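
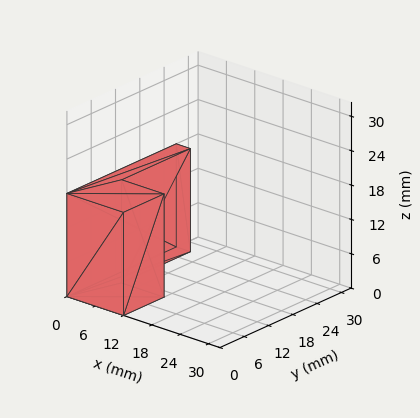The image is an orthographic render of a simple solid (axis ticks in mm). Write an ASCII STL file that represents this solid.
Reading the render: the shape is an L-shaped prism: outer 12 × 27 mm, arm thicknesses ≈ 10 mm (horizontal) and 3 mm (vertical), extruded 18 mm in z (dimensions read to the nearest mm from the axis ticks). For the STL, each face is triangulated and given an outward normal.

solid part
  facet normal 0.0000 0.0000 -1.0000
    outer loop
      vertex 12.000 10.000 0.000
      vertex 12.000 0.000 0.000
      vertex 0.000 0.000 0.000
    endloop
  endfacet
  facet normal 0.0000 0.0000 -1.0000
    outer loop
      vertex 3.000 10.000 0.000
      vertex 12.000 10.000 0.000
      vertex 0.000 0.000 0.000
    endloop
  endfacet
  facet normal 0.0000 0.0000 -1.0000
    outer loop
      vertex 3.000 27.000 0.000
      vertex 3.000 10.000 0.000
      vertex 0.000 0.000 0.000
    endloop
  endfacet
  facet normal 0.0000 0.0000 -1.0000
    outer loop
      vertex 0.000 27.000 0.000
      vertex 3.000 27.000 0.000
      vertex 0.000 0.000 0.000
    endloop
  endfacet
  facet normal 0.0000 0.0000 1.0000
    outer loop
      vertex 0.000 0.000 18.000
      vertex 12.000 0.000 18.000
      vertex 12.000 10.000 18.000
    endloop
  endfacet
  facet normal 0.0000 0.0000 1.0000
    outer loop
      vertex 0.000 0.000 18.000
      vertex 12.000 10.000 18.000
      vertex 3.000 10.000 18.000
    endloop
  endfacet
  facet normal 0.0000 0.0000 1.0000
    outer loop
      vertex 0.000 0.000 18.000
      vertex 3.000 10.000 18.000
      vertex 3.000 27.000 18.000
    endloop
  endfacet
  facet normal 0.0000 0.0000 1.0000
    outer loop
      vertex 0.000 0.000 18.000
      vertex 3.000 27.000 18.000
      vertex 0.000 27.000 18.000
    endloop
  endfacet
  facet normal 0.0000 -1.0000 0.0000
    outer loop
      vertex 0.000 0.000 0.000
      vertex 12.000 0.000 0.000
      vertex 12.000 0.000 18.000
    endloop
  endfacet
  facet normal 0.0000 -1.0000 0.0000
    outer loop
      vertex 0.000 0.000 0.000
      vertex 12.000 0.000 18.000
      vertex 0.000 0.000 18.000
    endloop
  endfacet
  facet normal 1.0000 0.0000 0.0000
    outer loop
      vertex 12.000 0.000 0.000
      vertex 12.000 10.000 0.000
      vertex 12.000 10.000 18.000
    endloop
  endfacet
  facet normal 1.0000 0.0000 0.0000
    outer loop
      vertex 12.000 0.000 0.000
      vertex 12.000 10.000 18.000
      vertex 12.000 0.000 18.000
    endloop
  endfacet
  facet normal 0.0000 1.0000 0.0000
    outer loop
      vertex 12.000 10.000 0.000
      vertex 3.000 10.000 0.000
      vertex 3.000 10.000 18.000
    endloop
  endfacet
  facet normal 0.0000 1.0000 0.0000
    outer loop
      vertex 12.000 10.000 0.000
      vertex 3.000 10.000 18.000
      vertex 12.000 10.000 18.000
    endloop
  endfacet
  facet normal 1.0000 0.0000 0.0000
    outer loop
      vertex 3.000 10.000 0.000
      vertex 3.000 27.000 0.000
      vertex 3.000 27.000 18.000
    endloop
  endfacet
  facet normal 1.0000 0.0000 0.0000
    outer loop
      vertex 3.000 10.000 0.000
      vertex 3.000 27.000 18.000
      vertex 3.000 10.000 18.000
    endloop
  endfacet
  facet normal 0.0000 1.0000 0.0000
    outer loop
      vertex 3.000 27.000 0.000
      vertex 0.000 27.000 0.000
      vertex 0.000 27.000 18.000
    endloop
  endfacet
  facet normal 0.0000 1.0000 0.0000
    outer loop
      vertex 3.000 27.000 0.000
      vertex 0.000 27.000 18.000
      vertex 3.000 27.000 18.000
    endloop
  endfacet
  facet normal -1.0000 0.0000 0.0000
    outer loop
      vertex 0.000 27.000 0.000
      vertex 0.000 0.000 0.000
      vertex 0.000 0.000 18.000
    endloop
  endfacet
  facet normal -1.0000 0.0000 0.0000
    outer loop
      vertex 0.000 27.000 0.000
      vertex 0.000 0.000 18.000
      vertex 0.000 27.000 18.000
    endloop
  endfacet
endsolid part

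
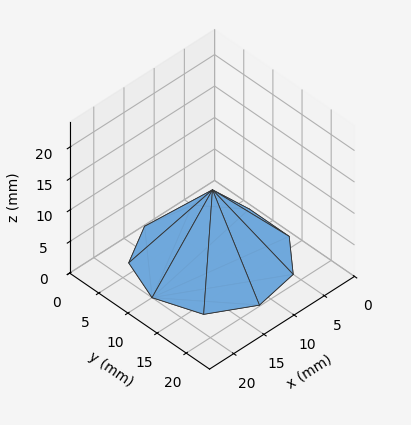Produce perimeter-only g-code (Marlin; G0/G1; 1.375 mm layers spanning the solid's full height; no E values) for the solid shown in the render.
Reading the render: the shape is a regular 9-sided pyramid, base circumscribed radius ≈ 10 mm, apex at z ≈ 11 mm (dimensions read to the nearest mm from the axis ticks). For the g-code, the solid's height is divided into equal slices at the stated Δz and each level perimeter traced with G1 moves after a G0 lift.

; perimeter-only toolpath
G21 ; units = mm
G90 ; absolute positioning
G28 ; home
; layer 1
G0 Z1.375
G0 X18.750 Y10.000
G1 X16.703 Y15.625
G1 X11.519 Y18.617
G1 X5.625 Y17.578
G1 X1.778 Y12.992
G1 X1.778 Y7.008
G1 X5.625 Y2.423
G1 X11.519 Y1.383
G1 X16.703 Y4.376
G1 X18.750 Y10.000
; layer 2
G0 Z2.750
G0 X17.500 Y10.000
G1 X15.745 Y14.821
G1 X11.302 Y17.386
G1 X6.250 Y16.495
G1 X2.952 Y12.565
G1 X2.952 Y7.435
G1 X6.250 Y3.505
G1 X11.302 Y2.614
G1 X15.745 Y5.179
G1 X17.500 Y10.000
; layer 3
G0 Z4.125
G0 X16.250 Y10.000
G1 X14.787 Y14.018
G1 X11.085 Y16.155
G1 X6.875 Y15.412
G1 X4.127 Y12.137
G1 X4.127 Y7.862
G1 X6.875 Y4.588
G1 X11.085 Y3.845
G1 X14.787 Y5.982
G1 X16.250 Y10.000
; layer 4
G0 Z5.500
G0 X15.000 Y10.000
G1 X13.830 Y13.214
G1 X10.868 Y14.924
G1 X7.500 Y14.330
G1 X5.301 Y11.710
G1 X5.301 Y8.290
G1 X7.500 Y5.670
G1 X10.868 Y5.076
G1 X13.830 Y6.786
G1 X15.000 Y10.000
; layer 5
G0 Z6.875
G0 X13.750 Y10.000
G1 X12.873 Y12.411
G1 X10.651 Y13.693
G1 X8.125 Y13.248
G1 X6.476 Y11.282
G1 X6.476 Y8.718
G1 X8.125 Y6.753
G1 X10.651 Y6.307
G1 X12.873 Y7.590
G1 X13.750 Y10.000
; layer 6
G0 Z8.250
G0 X12.500 Y10.000
G1 X11.915 Y11.607
G1 X10.434 Y12.462
G1 X8.750 Y12.165
G1 X7.651 Y10.855
G1 X7.651 Y9.145
G1 X8.750 Y7.835
G1 X10.434 Y7.538
G1 X11.915 Y8.393
G1 X12.500 Y10.000
; layer 7
G0 Z9.625
G0 X11.250 Y10.000
G1 X10.957 Y10.803
G1 X10.217 Y11.231
G1 X9.375 Y11.082
G1 X8.825 Y10.428
G1 X8.825 Y9.572
G1 X9.375 Y8.918
G1 X10.217 Y8.769
G1 X10.957 Y9.197
G1 X11.250 Y10.000
M2 ; end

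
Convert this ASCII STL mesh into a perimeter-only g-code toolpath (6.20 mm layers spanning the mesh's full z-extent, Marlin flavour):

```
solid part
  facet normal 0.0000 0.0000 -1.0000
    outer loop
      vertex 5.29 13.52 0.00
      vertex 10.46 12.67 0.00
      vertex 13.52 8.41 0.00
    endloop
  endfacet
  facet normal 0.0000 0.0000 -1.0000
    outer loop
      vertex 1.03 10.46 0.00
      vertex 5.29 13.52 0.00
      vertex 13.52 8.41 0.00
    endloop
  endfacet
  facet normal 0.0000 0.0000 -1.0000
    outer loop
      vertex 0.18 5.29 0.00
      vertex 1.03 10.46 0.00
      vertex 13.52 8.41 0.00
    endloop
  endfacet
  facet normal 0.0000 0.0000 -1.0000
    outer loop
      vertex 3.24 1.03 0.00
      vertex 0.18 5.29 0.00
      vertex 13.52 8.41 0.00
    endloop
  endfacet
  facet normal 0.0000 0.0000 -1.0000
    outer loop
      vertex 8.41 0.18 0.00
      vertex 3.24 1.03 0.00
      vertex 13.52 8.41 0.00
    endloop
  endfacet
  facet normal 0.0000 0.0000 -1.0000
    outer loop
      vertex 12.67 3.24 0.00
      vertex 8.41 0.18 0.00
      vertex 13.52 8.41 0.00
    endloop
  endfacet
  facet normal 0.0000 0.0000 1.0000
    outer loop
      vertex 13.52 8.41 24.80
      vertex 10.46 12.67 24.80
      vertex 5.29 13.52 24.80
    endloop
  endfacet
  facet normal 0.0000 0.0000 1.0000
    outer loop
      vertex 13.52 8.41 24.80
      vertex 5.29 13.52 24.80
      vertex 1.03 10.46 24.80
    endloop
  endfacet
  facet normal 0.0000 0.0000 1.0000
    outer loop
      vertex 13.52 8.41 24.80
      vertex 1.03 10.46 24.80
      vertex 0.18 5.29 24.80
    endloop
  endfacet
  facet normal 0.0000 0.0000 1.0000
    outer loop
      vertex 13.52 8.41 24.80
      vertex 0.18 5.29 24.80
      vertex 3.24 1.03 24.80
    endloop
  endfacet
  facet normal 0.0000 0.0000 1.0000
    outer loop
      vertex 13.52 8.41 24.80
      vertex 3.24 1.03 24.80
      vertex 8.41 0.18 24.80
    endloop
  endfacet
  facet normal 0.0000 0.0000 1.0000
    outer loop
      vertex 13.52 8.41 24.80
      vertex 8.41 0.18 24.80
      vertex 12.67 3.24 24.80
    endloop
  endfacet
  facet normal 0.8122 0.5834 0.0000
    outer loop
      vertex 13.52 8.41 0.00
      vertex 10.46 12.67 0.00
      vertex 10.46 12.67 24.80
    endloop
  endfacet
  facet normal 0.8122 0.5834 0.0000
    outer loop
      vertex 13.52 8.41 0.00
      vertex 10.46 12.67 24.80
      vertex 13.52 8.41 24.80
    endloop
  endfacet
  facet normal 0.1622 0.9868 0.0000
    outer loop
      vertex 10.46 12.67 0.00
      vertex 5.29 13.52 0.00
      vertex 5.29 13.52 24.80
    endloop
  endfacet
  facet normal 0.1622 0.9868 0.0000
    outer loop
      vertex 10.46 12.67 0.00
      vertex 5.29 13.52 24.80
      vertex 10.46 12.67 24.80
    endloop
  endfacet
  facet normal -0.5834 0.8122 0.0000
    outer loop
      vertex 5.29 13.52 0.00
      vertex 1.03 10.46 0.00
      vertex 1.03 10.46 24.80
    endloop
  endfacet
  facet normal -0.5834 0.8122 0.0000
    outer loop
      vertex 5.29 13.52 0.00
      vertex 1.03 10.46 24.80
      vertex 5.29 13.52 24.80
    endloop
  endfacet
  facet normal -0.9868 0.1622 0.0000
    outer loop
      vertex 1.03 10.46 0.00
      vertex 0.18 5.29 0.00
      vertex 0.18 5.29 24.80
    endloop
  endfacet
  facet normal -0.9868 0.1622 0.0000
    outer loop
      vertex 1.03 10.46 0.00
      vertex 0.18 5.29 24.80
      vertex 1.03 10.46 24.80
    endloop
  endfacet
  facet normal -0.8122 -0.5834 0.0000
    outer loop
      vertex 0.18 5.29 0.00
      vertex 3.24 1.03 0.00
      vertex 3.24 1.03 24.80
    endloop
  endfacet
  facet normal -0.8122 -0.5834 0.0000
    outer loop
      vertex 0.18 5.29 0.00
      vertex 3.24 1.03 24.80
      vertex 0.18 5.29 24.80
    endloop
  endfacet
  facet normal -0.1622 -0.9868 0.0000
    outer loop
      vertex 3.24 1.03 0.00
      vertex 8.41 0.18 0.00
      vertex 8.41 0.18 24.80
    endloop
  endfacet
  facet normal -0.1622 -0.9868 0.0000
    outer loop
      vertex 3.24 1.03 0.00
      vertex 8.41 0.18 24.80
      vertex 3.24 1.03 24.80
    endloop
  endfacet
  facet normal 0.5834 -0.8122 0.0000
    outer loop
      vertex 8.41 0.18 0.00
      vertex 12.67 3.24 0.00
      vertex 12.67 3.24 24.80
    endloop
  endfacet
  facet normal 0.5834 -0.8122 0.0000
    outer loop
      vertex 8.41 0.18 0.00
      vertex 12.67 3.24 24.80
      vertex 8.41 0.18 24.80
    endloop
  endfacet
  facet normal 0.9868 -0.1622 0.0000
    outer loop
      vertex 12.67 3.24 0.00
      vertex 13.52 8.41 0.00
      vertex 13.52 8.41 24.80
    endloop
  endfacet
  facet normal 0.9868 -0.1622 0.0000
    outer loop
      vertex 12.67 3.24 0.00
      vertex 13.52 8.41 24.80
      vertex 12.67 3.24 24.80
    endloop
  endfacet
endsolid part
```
; perimeter-only toolpath
G21 ; units = mm
G90 ; absolute positioning
G28 ; home
; layer 1
G0 Z6.20
G0 X13.52 Y8.41
G1 X10.46 Y12.67
G1 X5.29 Y13.52
G1 X1.03 Y10.46
G1 X0.18 Y5.29
G1 X3.24 Y1.03
G1 X8.41 Y0.18
G1 X12.67 Y3.24
G1 X13.52 Y8.41
; layer 2
G0 Z12.40
G0 X13.52 Y8.41
G1 X10.46 Y12.67
G1 X5.29 Y13.52
G1 X1.03 Y10.46
G1 X0.18 Y5.29
G1 X3.24 Y1.03
G1 X8.41 Y0.18
G1 X12.67 Y3.24
G1 X13.52 Y8.41
; layer 3
G0 Z18.60
G0 X13.52 Y8.41
G1 X10.46 Y12.67
G1 X5.29 Y13.52
G1 X1.03 Y10.46
G1 X0.18 Y5.29
G1 X3.24 Y1.03
G1 X8.41 Y0.18
G1 X12.67 Y3.24
G1 X13.52 Y8.41
; layer 4
G0 Z24.80
G0 X13.52 Y8.41
G1 X10.46 Y12.67
G1 X5.29 Y13.52
G1 X1.03 Y10.46
G1 X0.18 Y5.29
G1 X3.24 Y1.03
G1 X8.41 Y0.18
G1 X12.67 Y3.24
G1 X13.52 Y8.41
M2 ; end

The solid is a regular 8-sided prism (a cylinder approximated with 8 flat sides), circumscribed radius ≈ 6.85 mm, height ≈ 24.8 mm. Slicing at Δz = 6.20 mm — 4 equal slices spanning the solid's height, so layer i sits at z = i·h/4 — gives 4 non-empty perimeters. Each is a 8-segment closed polygon; G0 lifts to the layer z and rapids to the start vertex, then G1 traces the edges.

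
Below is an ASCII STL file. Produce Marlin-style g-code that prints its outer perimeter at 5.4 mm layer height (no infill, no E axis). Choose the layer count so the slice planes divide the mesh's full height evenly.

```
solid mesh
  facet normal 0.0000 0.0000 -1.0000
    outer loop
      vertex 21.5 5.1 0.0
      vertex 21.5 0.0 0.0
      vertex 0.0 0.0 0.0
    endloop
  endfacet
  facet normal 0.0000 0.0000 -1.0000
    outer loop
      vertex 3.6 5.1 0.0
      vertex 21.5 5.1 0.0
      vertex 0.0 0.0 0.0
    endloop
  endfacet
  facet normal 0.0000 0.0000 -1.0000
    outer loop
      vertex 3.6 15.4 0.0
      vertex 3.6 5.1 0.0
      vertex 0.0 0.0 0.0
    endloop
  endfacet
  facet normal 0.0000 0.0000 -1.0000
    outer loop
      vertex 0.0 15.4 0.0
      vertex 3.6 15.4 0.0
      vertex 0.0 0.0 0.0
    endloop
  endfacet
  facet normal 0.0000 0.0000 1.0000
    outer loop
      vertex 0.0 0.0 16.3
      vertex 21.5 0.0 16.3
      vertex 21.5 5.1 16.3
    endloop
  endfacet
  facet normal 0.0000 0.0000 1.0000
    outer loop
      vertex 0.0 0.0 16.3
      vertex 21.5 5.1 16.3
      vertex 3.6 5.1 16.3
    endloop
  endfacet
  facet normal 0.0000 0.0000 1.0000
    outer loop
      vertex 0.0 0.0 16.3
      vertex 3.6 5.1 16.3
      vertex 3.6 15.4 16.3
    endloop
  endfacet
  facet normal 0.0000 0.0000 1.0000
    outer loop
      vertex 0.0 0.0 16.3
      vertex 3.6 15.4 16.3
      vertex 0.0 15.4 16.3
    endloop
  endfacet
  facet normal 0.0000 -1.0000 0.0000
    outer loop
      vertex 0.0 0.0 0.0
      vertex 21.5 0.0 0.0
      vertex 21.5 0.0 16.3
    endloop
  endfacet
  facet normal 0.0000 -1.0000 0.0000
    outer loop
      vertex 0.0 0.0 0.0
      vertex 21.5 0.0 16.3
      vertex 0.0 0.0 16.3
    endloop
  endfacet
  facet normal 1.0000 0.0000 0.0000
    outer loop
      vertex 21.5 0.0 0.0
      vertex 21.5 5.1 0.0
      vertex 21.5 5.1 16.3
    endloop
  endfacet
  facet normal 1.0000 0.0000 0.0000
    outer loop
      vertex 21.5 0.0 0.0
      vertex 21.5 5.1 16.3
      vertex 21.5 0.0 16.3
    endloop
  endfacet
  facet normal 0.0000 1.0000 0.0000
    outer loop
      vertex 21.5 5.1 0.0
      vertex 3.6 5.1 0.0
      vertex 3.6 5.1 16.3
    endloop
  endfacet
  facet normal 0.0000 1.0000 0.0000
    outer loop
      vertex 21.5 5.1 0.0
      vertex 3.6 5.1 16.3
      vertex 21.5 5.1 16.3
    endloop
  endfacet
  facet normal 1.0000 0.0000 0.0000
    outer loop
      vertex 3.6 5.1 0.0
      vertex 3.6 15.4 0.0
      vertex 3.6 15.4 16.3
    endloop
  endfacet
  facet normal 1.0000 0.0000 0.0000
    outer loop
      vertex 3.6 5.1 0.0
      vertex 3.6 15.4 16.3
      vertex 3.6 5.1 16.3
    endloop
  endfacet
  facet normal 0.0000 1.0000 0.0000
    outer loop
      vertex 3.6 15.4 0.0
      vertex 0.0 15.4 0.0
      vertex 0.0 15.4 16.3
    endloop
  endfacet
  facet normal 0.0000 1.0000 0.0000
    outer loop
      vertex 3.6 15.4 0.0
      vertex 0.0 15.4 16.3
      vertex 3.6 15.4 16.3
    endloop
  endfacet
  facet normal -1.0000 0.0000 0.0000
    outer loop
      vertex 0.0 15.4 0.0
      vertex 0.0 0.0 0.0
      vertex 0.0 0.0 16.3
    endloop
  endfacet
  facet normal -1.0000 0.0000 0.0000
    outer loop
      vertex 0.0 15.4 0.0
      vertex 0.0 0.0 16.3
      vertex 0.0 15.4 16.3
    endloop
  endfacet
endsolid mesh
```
; perimeter-only toolpath
G21 ; units = mm
G90 ; absolute positioning
G28 ; home
; layer 1
G0 Z5.4
G0 X0.0 Y0.0
G1 X21.5 Y0.0
G1 X21.5 Y5.1
G1 X3.6 Y5.1
G1 X3.6 Y15.4
G1 X0.0 Y15.4
G1 X0.0 Y0.0
; layer 2
G0 Z10.9
G0 X0.0 Y0.0
G1 X21.5 Y0.0
G1 X21.5 Y5.1
G1 X3.6 Y5.1
G1 X3.6 Y15.4
G1 X0.0 Y15.4
G1 X0.0 Y0.0
; layer 3
G0 Z16.3
G0 X0.0 Y0.0
G1 X21.5 Y0.0
G1 X21.5 Y5.1
G1 X3.6 Y5.1
G1 X3.6 Y15.4
G1 X0.0 Y15.4
G1 X0.0 Y0.0
M2 ; end

The solid is an L-shaped prism: outer 21.5 × 15.4 mm, arm thicknesses ≈ 5.1 mm (horizontal) and 3.6 mm (vertical), extruded 16.3 mm in z. Slicing at Δz = 5.4 mm — 3 equal slices spanning the solid's height, so layer i sits at z = i·h/3 — gives 3 non-empty perimeters. Each is a 6-segment closed polygon; G0 lifts to the layer z and rapids to the start vertex, then G1 traces the edges.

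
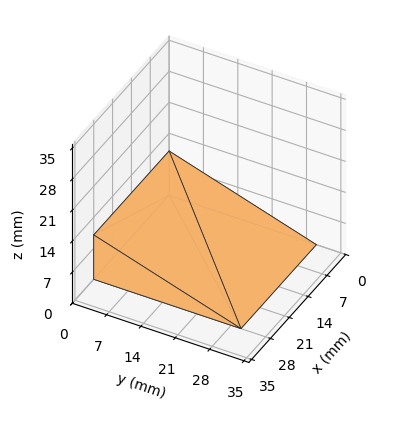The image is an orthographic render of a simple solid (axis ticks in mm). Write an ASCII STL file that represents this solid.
Reading the render: the shape is a wedge (ramp): 28 × 30 mm base, rising to 10 mm along the y=0 edge and sloping linearly to z=0 at y=30 (dimensions read to the nearest mm from the axis ticks). For the STL, each face is triangulated and given an outward normal.

solid part
  facet normal 0.0000 0.0000 -1.0000
    outer loop
      vertex 28.000 30.000 0.000
      vertex 28.000 0.000 0.000
      vertex 0.000 0.000 0.000
    endloop
  endfacet
  facet normal 0.0000 0.0000 -1.0000
    outer loop
      vertex 0.000 30.000 0.000
      vertex 28.000 30.000 0.000
      vertex 0.000 0.000 0.000
    endloop
  endfacet
  facet normal 0.0000 -1.0000 0.0000
    outer loop
      vertex 0.000 0.000 0.000
      vertex 28.000 0.000 0.000
      vertex 28.000 0.000 10.000
    endloop
  endfacet
  facet normal 0.0000 -1.0000 0.0000
    outer loop
      vertex 0.000 0.000 0.000
      vertex 28.000 0.000 10.000
      vertex 0.000 0.000 10.000
    endloop
  endfacet
  facet normal 0.0000 0.3162 0.9487
    outer loop
      vertex 0.000 0.000 10.000
      vertex 28.000 0.000 10.000
      vertex 28.000 30.000 0.000
    endloop
  endfacet
  facet normal 0.0000 0.3162 0.9487
    outer loop
      vertex 0.000 0.000 10.000
      vertex 28.000 30.000 0.000
      vertex 0.000 30.000 0.000
    endloop
  endfacet
  facet normal -1.0000 0.0000 0.0000
    outer loop
      vertex 0.000 0.000 10.000
      vertex 0.000 30.000 0.000
      vertex 0.000 0.000 0.000
    endloop
  endfacet
  facet normal 1.0000 0.0000 0.0000
    outer loop
      vertex 28.000 0.000 0.000
      vertex 28.000 30.000 0.000
      vertex 28.000 0.000 10.000
    endloop
  endfacet
endsolid part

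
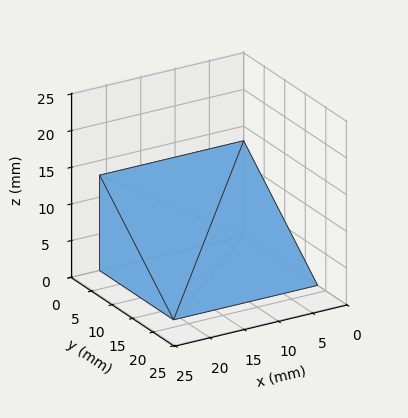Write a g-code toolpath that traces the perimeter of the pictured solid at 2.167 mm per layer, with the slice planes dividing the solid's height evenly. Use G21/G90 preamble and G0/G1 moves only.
Reading the render: the shape is a wedge (ramp): 21 × 18 mm base, rising to 13 mm along the y=0 edge and sloping linearly to z=0 at y=18 (dimensions read to the nearest mm from the axis ticks). For the g-code, the solid's height is divided into equal slices at the stated Δz and each level perimeter traced with G1 moves after a G0 lift.

; perimeter-only toolpath
G21 ; units = mm
G90 ; absolute positioning
G28 ; home
; layer 1
G0 Z2.167
G0 X0.000 Y0.000
G1 X21.000 Y0.000
G1 X21.000 Y15.000
G1 X0.000 Y15.000
G1 X0.000 Y0.000
; layer 2
G0 Z4.333
G0 X0.000 Y0.000
G1 X21.000 Y0.000
G1 X21.000 Y12.000
G1 X0.000 Y12.000
G1 X0.000 Y0.000
; layer 3
G0 Z6.500
G0 X0.000 Y0.000
G1 X21.000 Y0.000
G1 X21.000 Y9.000
G1 X0.000 Y9.000
G1 X0.000 Y0.000
; layer 4
G0 Z8.667
G0 X0.000 Y0.000
G1 X21.000 Y0.000
G1 X21.000 Y6.000
G1 X0.000 Y6.000
G1 X0.000 Y0.000
; layer 5
G0 Z10.833
G0 X0.000 Y0.000
G1 X21.000 Y0.000
G1 X21.000 Y3.000
G1 X0.000 Y3.000
G1 X0.000 Y0.000
M2 ; end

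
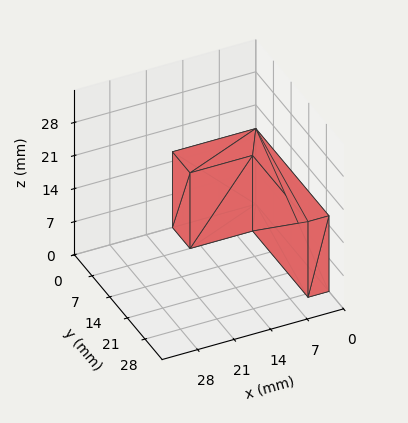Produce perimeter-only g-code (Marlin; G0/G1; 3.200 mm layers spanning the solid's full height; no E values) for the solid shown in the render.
Reading the render: the shape is an L-shaped prism: outer 16 × 29 mm, arm thicknesses ≈ 7 mm (horizontal) and 4 mm (vertical), extruded 16 mm in z (dimensions read to the nearest mm from the axis ticks). For the g-code, the solid's height is divided into equal slices at the stated Δz and each level perimeter traced with G1 moves after a G0 lift.

; perimeter-only toolpath
G21 ; units = mm
G90 ; absolute positioning
G28 ; home
; layer 1
G0 Z3.200
G0 X0.000 Y0.000
G1 X16.000 Y0.000
G1 X16.000 Y7.000
G1 X4.000 Y7.000
G1 X4.000 Y29.000
G1 X0.000 Y29.000
G1 X0.000 Y0.000
; layer 2
G0 Z6.400
G0 X0.000 Y0.000
G1 X16.000 Y0.000
G1 X16.000 Y7.000
G1 X4.000 Y7.000
G1 X4.000 Y29.000
G1 X0.000 Y29.000
G1 X0.000 Y0.000
; layer 3
G0 Z9.600
G0 X0.000 Y0.000
G1 X16.000 Y0.000
G1 X16.000 Y7.000
G1 X4.000 Y7.000
G1 X4.000 Y29.000
G1 X0.000 Y29.000
G1 X0.000 Y0.000
; layer 4
G0 Z12.800
G0 X0.000 Y0.000
G1 X16.000 Y0.000
G1 X16.000 Y7.000
G1 X4.000 Y7.000
G1 X4.000 Y29.000
G1 X0.000 Y29.000
G1 X0.000 Y0.000
; layer 5
G0 Z16.000
G0 X0.000 Y0.000
G1 X16.000 Y0.000
G1 X16.000 Y7.000
G1 X4.000 Y7.000
G1 X4.000 Y29.000
G1 X0.000 Y29.000
G1 X0.000 Y0.000
M2 ; end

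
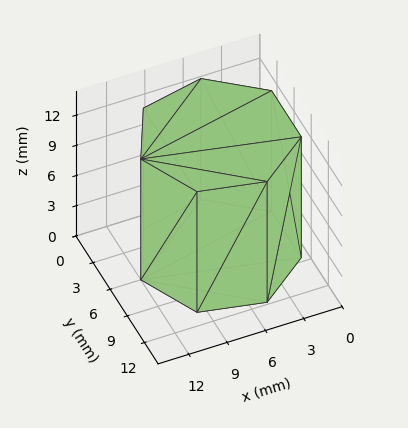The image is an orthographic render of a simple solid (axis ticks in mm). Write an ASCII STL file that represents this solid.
Reading the render: the shape is a regular 7-sided prism (a cylinder approximated with 7 flat sides), circumscribed radius ≈ 6 mm, height ≈ 12 mm (dimensions read to the nearest mm from the axis ticks). For the STL, each face is triangulated and given an outward normal.

solid part
  facet normal 0.0000 0.0000 -1.0000
    outer loop
      vertex 4.7 11.8 0.0
      vertex 9.7 10.7 0.0
      vertex 12.0 6.0 0.0
    endloop
  endfacet
  facet normal 0.0000 0.0000 -1.0000
    outer loop
      vertex 0.6 8.6 0.0
      vertex 4.7 11.8 0.0
      vertex 12.0 6.0 0.0
    endloop
  endfacet
  facet normal 0.0000 0.0000 -1.0000
    outer loop
      vertex 0.6 3.4 0.0
      vertex 0.6 8.6 0.0
      vertex 12.0 6.0 0.0
    endloop
  endfacet
  facet normal 0.0000 0.0000 -1.0000
    outer loop
      vertex 4.7 0.2 0.0
      vertex 0.6 3.4 0.0
      vertex 12.0 6.0 0.0
    endloop
  endfacet
  facet normal 0.0000 0.0000 -1.0000
    outer loop
      vertex 9.7 1.3 0.0
      vertex 4.7 0.2 0.0
      vertex 12.0 6.0 0.0
    endloop
  endfacet
  facet normal 0.0000 0.0000 1.0000
    outer loop
      vertex 12.0 6.0 12.0
      vertex 9.7 10.7 12.0
      vertex 4.7 11.8 12.0
    endloop
  endfacet
  facet normal 0.0000 0.0000 1.0000
    outer loop
      vertex 12.0 6.0 12.0
      vertex 4.7 11.8 12.0
      vertex 0.6 8.6 12.0
    endloop
  endfacet
  facet normal 0.0000 0.0000 1.0000
    outer loop
      vertex 12.0 6.0 12.0
      vertex 0.6 8.6 12.0
      vertex 0.6 3.4 12.0
    endloop
  endfacet
  facet normal 0.0000 0.0000 1.0000
    outer loop
      vertex 12.0 6.0 12.0
      vertex 0.6 3.4 12.0
      vertex 4.7 0.2 12.0
    endloop
  endfacet
  facet normal 0.0000 0.0000 1.0000
    outer loop
      vertex 12.0 6.0 12.0
      vertex 4.7 0.2 12.0
      vertex 9.7 1.3 12.0
    endloop
  endfacet
  facet normal 0.8982 0.4396 0.0000
    outer loop
      vertex 12.0 6.0 0.0
      vertex 9.7 10.7 0.0
      vertex 9.7 10.7 12.0
    endloop
  endfacet
  facet normal 0.8982 0.4396 0.0000
    outer loop
      vertex 12.0 6.0 0.0
      vertex 9.7 10.7 12.0
      vertex 12.0 6.0 12.0
    endloop
  endfacet
  facet normal 0.2149 0.9766 0.0000
    outer loop
      vertex 9.7 10.7 0.0
      vertex 4.7 11.8 0.0
      vertex 4.7 11.8 12.0
    endloop
  endfacet
  facet normal 0.2149 0.9766 0.0000
    outer loop
      vertex 9.7 10.7 0.0
      vertex 4.7 11.8 12.0
      vertex 9.7 10.7 12.0
    endloop
  endfacet
  facet normal -0.6153 0.7883 0.0000
    outer loop
      vertex 4.7 11.8 0.0
      vertex 0.6 8.6 0.0
      vertex 0.6 8.6 12.0
    endloop
  endfacet
  facet normal -0.6153 0.7883 0.0000
    outer loop
      vertex 4.7 11.8 0.0
      vertex 0.6 8.6 12.0
      vertex 4.7 11.8 12.0
    endloop
  endfacet
  facet normal -1.0000 0.0000 0.0000
    outer loop
      vertex 0.6 8.6 0.0
      vertex 0.6 3.4 0.0
      vertex 0.6 3.4 12.0
    endloop
  endfacet
  facet normal -1.0000 0.0000 0.0000
    outer loop
      vertex 0.6 8.6 0.0
      vertex 0.6 3.4 12.0
      vertex 0.6 8.6 12.0
    endloop
  endfacet
  facet normal -0.6153 -0.7883 0.0000
    outer loop
      vertex 0.6 3.4 0.0
      vertex 4.7 0.2 0.0
      vertex 4.7 0.2 12.0
    endloop
  endfacet
  facet normal -0.6153 -0.7883 0.0000
    outer loop
      vertex 0.6 3.4 0.0
      vertex 4.7 0.2 12.0
      vertex 0.6 3.4 12.0
    endloop
  endfacet
  facet normal 0.2149 -0.9766 0.0000
    outer loop
      vertex 4.7 0.2 0.0
      vertex 9.7 1.3 0.0
      vertex 9.7 1.3 12.0
    endloop
  endfacet
  facet normal 0.2149 -0.9766 0.0000
    outer loop
      vertex 4.7 0.2 0.0
      vertex 9.7 1.3 12.0
      vertex 4.7 0.2 12.0
    endloop
  endfacet
  facet normal 0.8982 -0.4396 0.0000
    outer loop
      vertex 9.7 1.3 0.0
      vertex 12.0 6.0 0.0
      vertex 12.0 6.0 12.0
    endloop
  endfacet
  facet normal 0.8982 -0.4396 0.0000
    outer loop
      vertex 9.7 1.3 0.0
      vertex 12.0 6.0 12.0
      vertex 9.7 1.3 12.0
    endloop
  endfacet
endsolid part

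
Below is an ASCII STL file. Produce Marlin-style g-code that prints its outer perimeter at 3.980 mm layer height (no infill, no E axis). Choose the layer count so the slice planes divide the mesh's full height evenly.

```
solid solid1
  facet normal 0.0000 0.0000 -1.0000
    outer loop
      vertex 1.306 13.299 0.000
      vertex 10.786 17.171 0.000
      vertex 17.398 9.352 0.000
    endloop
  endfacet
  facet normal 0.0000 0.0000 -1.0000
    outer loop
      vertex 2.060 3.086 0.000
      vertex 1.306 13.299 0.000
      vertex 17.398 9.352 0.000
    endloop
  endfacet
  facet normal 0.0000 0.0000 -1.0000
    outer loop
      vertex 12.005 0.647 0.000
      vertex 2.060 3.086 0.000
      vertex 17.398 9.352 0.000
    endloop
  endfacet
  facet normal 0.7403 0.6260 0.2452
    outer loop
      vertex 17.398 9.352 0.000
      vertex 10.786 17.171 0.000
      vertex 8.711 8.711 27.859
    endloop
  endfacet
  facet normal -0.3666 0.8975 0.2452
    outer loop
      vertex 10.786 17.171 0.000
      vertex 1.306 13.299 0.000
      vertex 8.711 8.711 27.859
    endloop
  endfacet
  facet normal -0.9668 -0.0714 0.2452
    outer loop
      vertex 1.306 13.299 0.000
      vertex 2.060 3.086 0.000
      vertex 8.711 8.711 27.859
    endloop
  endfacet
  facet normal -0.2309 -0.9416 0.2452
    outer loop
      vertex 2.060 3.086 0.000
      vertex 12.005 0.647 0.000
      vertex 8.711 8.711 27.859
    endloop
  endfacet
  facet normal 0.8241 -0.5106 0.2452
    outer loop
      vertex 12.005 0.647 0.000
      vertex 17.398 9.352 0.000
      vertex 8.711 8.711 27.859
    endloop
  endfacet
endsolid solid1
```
; perimeter-only toolpath
G21 ; units = mm
G90 ; absolute positioning
G28 ; home
; layer 1
G0 Z3.980
G0 X16.157 Y9.260
G1 X10.490 Y15.962
G1 X2.364 Y12.644
G1 X3.010 Y3.890
G1 X11.534 Y1.799
G1 X16.157 Y9.260
; layer 2
G0 Z7.960
G0 X14.916 Y9.169
G1 X10.193 Y14.754
G1 X3.422 Y11.988
G1 X3.960 Y4.693
G1 X11.064 Y2.951
G1 X14.916 Y9.169
; layer 3
G0 Z11.940
G0 X13.675 Y9.077
G1 X9.897 Y13.545
G1 X4.480 Y11.333
G1 X4.910 Y5.497
G1 X10.593 Y4.103
G1 X13.675 Y9.077
; layer 4
G0 Z15.919
G0 X12.434 Y8.986
G1 X9.600 Y12.337
G1 X5.537 Y10.677
G1 X5.861 Y6.300
G1 X10.123 Y5.255
G1 X12.434 Y8.986
; layer 5
G0 Z19.899
G0 X11.193 Y8.894
G1 X9.304 Y11.128
G1 X6.595 Y10.022
G1 X6.811 Y7.104
G1 X9.652 Y6.407
G1 X11.193 Y8.894
; layer 6
G0 Z23.879
G0 X9.952 Y8.803
G1 X9.007 Y9.920
G1 X7.653 Y9.366
G1 X7.761 Y7.907
G1 X9.182 Y7.559
G1 X9.952 Y8.803
M2 ; end

The solid is a regular 5-sided pyramid, base circumscribed radius ≈ 8.71 mm, apex at z ≈ 27.9 mm. Slicing at Δz = 3.980 mm — 7 equal slices spanning the solid's height, so layer i sits at z = i·h/7 — gives 6 non-empty perimeters. Each is a 5-segment closed polygon; G0 lifts to the layer z and rapids to the start vertex, then G1 traces the edges. The cross-section shrinks linearly with z (the slice at the apex is degenerate and omitted).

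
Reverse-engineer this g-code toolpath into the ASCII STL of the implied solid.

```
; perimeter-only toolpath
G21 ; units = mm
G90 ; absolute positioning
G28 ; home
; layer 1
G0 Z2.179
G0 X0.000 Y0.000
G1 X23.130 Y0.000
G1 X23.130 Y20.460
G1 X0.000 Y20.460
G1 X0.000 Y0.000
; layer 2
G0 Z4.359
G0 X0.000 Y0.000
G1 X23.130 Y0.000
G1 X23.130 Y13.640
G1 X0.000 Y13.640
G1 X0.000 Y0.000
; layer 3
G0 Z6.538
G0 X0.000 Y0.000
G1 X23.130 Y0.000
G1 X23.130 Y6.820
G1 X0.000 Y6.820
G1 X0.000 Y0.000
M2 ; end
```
solid part
  facet normal 0.0000 0.0000 -1.0000
    outer loop
      vertex 23.130 27.280 0.000
      vertex 23.130 0.000 0.000
      vertex 0.000 0.000 0.000
    endloop
  endfacet
  facet normal 0.0000 0.0000 -1.0000
    outer loop
      vertex 0.000 27.280 0.000
      vertex 23.130 27.280 0.000
      vertex 0.000 0.000 0.000
    endloop
  endfacet
  facet normal 0.0000 -1.0000 0.0000
    outer loop
      vertex 0.000 0.000 0.000
      vertex 23.130 0.000 0.000
      vertex 23.130 0.000 8.718
    endloop
  endfacet
  facet normal 0.0000 -1.0000 0.0000
    outer loop
      vertex 0.000 0.000 0.000
      vertex 23.130 0.000 8.718
      vertex 0.000 0.000 8.718
    endloop
  endfacet
  facet normal 0.0000 0.3044 0.9525
    outer loop
      vertex 0.000 0.000 8.718
      vertex 23.130 0.000 8.718
      vertex 23.130 27.280 0.000
    endloop
  endfacet
  facet normal 0.0000 0.3044 0.9525
    outer loop
      vertex 0.000 0.000 8.718
      vertex 23.130 27.280 0.000
      vertex 0.000 27.280 0.000
    endloop
  endfacet
  facet normal -1.0000 0.0000 0.0000
    outer loop
      vertex 0.000 0.000 8.718
      vertex 0.000 27.280 0.000
      vertex 0.000 0.000 0.000
    endloop
  endfacet
  facet normal 1.0000 0.0000 0.0000
    outer loop
      vertex 23.130 0.000 0.000
      vertex 23.130 27.280 0.000
      vertex 23.130 0.000 8.718
    endloop
  endfacet
endsolid part

The G0 Z moves step by Δz≈2.179 mm. The G1 loops shrink linearly with z, so the solid tapers from its base footprint up to z≈8.72. Closing with a flat bottom cap and the tapered top and triangulating gives 8 facets — a wedge (ramp): 23.1 × 27.3 mm base, rising to 8.72 mm along the y=0 edge and sloping linearly to z=0 at y=27.3.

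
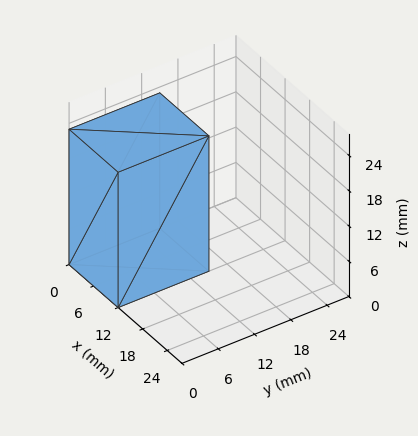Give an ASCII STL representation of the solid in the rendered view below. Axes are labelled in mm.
Reading the render: the shape is a rectangular box, roughly 12 × 15 mm footprint and 23 mm tall (dimensions read to the nearest mm from the axis ticks). For the STL, each face is triangulated and given an outward normal.

solid part
  facet normal 0.0000 0.0000 -1.0000
    outer loop
      vertex 12.000 15.000 0.000
      vertex 12.000 0.000 0.000
      vertex 0.000 0.000 0.000
    endloop
  endfacet
  facet normal 0.0000 0.0000 -1.0000
    outer loop
      vertex 0.000 15.000 0.000
      vertex 12.000 15.000 0.000
      vertex 0.000 0.000 0.000
    endloop
  endfacet
  facet normal 0.0000 0.0000 1.0000
    outer loop
      vertex 0.000 0.000 23.000
      vertex 12.000 0.000 23.000
      vertex 12.000 15.000 23.000
    endloop
  endfacet
  facet normal 0.0000 0.0000 1.0000
    outer loop
      vertex 0.000 0.000 23.000
      vertex 12.000 15.000 23.000
      vertex 0.000 15.000 23.000
    endloop
  endfacet
  facet normal 0.0000 -1.0000 0.0000
    outer loop
      vertex 0.000 0.000 0.000
      vertex 12.000 0.000 0.000
      vertex 12.000 0.000 23.000
    endloop
  endfacet
  facet normal 0.0000 -1.0000 0.0000
    outer loop
      vertex 0.000 0.000 0.000
      vertex 12.000 0.000 23.000
      vertex 0.000 0.000 23.000
    endloop
  endfacet
  facet normal 0.0000 1.0000 0.0000
    outer loop
      vertex 12.000 15.000 23.000
      vertex 12.000 15.000 0.000
      vertex 0.000 15.000 0.000
    endloop
  endfacet
  facet normal 0.0000 1.0000 0.0000
    outer loop
      vertex 0.000 15.000 23.000
      vertex 12.000 15.000 23.000
      vertex 0.000 15.000 0.000
    endloop
  endfacet
  facet normal -1.0000 0.0000 0.0000
    outer loop
      vertex 0.000 15.000 23.000
      vertex 0.000 15.000 0.000
      vertex 0.000 0.000 0.000
    endloop
  endfacet
  facet normal -1.0000 0.0000 0.0000
    outer loop
      vertex 0.000 0.000 23.000
      vertex 0.000 15.000 23.000
      vertex 0.000 0.000 0.000
    endloop
  endfacet
  facet normal 1.0000 0.0000 0.0000
    outer loop
      vertex 12.000 0.000 0.000
      vertex 12.000 15.000 0.000
      vertex 12.000 15.000 23.000
    endloop
  endfacet
  facet normal 1.0000 0.0000 0.0000
    outer loop
      vertex 12.000 0.000 0.000
      vertex 12.000 15.000 23.000
      vertex 12.000 0.000 23.000
    endloop
  endfacet
endsolid part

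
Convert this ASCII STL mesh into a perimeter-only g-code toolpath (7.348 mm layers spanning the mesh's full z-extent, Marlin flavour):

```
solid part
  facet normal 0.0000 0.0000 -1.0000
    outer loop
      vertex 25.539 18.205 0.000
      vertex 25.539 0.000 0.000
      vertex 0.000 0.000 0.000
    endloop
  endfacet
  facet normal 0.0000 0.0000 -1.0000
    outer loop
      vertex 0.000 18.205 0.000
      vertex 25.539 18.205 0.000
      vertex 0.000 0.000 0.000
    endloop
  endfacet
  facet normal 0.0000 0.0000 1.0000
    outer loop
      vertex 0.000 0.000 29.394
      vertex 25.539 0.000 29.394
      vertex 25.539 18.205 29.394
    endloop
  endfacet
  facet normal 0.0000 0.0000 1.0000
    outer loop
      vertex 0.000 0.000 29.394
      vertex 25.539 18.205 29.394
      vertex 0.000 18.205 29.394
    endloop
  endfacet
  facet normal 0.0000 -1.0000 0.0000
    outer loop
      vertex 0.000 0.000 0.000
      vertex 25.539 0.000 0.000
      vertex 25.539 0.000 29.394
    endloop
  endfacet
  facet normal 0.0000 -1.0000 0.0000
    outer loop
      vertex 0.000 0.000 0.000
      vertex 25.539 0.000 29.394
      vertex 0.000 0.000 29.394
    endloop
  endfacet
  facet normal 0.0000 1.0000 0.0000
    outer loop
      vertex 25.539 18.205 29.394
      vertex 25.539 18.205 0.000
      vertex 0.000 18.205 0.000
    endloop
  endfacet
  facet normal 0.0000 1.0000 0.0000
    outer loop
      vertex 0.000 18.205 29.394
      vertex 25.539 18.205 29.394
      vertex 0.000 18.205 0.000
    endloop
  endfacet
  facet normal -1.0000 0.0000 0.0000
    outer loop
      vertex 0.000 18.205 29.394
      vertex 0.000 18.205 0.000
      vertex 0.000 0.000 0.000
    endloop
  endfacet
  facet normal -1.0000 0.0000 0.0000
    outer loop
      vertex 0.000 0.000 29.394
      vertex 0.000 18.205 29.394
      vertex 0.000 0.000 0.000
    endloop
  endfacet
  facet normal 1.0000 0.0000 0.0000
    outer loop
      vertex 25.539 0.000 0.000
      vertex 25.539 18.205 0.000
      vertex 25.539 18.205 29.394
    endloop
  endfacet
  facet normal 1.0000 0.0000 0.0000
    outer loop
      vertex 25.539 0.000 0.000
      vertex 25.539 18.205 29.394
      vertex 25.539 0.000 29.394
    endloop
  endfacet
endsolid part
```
; perimeter-only toolpath
G21 ; units = mm
G90 ; absolute positioning
G28 ; home
; layer 1
G0 Z7.348
G0 X0.000 Y0.000
G1 X25.539 Y0.000
G1 X25.539 Y18.205
G1 X0.000 Y18.205
G1 X0.000 Y0.000
; layer 2
G0 Z14.697
G0 X0.000 Y0.000
G1 X25.539 Y0.000
G1 X25.539 Y18.205
G1 X0.000 Y18.205
G1 X0.000 Y0.000
; layer 3
G0 Z22.045
G0 X0.000 Y0.000
G1 X25.539 Y0.000
G1 X25.539 Y18.205
G1 X0.000 Y18.205
G1 X0.000 Y0.000
; layer 4
G0 Z29.394
G0 X0.000 Y0.000
G1 X25.539 Y0.000
G1 X25.539 Y18.205
G1 X0.000 Y18.205
G1 X0.000 Y0.000
M2 ; end

The solid is a rectangular box, roughly 25.5 × 18.2 mm footprint and 29.4 mm tall. Slicing at Δz = 7.348 mm — 4 equal slices spanning the solid's height, so layer i sits at z = i·h/4 — gives 4 non-empty perimeters. Each is a 4-segment closed polygon; G0 lifts to the layer z and rapids to the start vertex, then G1 traces the edges.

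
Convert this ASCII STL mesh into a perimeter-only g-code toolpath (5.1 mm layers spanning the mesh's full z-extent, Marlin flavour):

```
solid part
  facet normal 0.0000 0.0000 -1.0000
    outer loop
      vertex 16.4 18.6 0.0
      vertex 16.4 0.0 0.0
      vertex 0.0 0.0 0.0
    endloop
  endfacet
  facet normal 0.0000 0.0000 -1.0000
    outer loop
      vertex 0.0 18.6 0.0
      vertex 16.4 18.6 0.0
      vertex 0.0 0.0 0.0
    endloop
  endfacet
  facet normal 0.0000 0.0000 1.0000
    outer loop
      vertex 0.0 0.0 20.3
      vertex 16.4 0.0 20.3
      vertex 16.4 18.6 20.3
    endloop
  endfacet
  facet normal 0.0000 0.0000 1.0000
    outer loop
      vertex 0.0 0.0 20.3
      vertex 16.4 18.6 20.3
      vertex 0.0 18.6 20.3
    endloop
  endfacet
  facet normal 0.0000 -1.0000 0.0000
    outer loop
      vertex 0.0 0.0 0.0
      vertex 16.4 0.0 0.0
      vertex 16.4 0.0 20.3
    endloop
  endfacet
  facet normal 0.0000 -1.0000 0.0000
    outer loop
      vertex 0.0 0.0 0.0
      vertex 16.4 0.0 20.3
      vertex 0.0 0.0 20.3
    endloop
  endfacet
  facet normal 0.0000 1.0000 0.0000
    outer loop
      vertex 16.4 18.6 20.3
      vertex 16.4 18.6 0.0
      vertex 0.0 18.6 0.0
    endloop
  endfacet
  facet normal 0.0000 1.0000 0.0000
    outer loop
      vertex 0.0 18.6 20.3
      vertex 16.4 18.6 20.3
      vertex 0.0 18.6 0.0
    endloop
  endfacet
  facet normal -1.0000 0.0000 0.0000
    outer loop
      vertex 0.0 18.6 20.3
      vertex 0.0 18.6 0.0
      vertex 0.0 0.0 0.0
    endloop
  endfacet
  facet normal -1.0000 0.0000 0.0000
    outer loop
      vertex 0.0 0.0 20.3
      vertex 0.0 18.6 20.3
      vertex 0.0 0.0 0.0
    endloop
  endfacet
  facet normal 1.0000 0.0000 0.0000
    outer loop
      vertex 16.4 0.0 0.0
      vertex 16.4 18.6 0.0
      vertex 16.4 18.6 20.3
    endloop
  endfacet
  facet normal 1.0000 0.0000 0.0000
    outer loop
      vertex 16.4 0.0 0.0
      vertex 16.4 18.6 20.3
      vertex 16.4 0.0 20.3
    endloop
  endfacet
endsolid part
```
; perimeter-only toolpath
G21 ; units = mm
G90 ; absolute positioning
G28 ; home
; layer 1
G0 Z5.1
G0 X0.0 Y0.0
G1 X16.4 Y0.0
G1 X16.4 Y18.6
G1 X0.0 Y18.6
G1 X0.0 Y0.0
; layer 2
G0 Z10.2
G0 X0.0 Y0.0
G1 X16.4 Y0.0
G1 X16.4 Y18.6
G1 X0.0 Y18.6
G1 X0.0 Y0.0
; layer 3
G0 Z15.2
G0 X0.0 Y0.0
G1 X16.4 Y0.0
G1 X16.4 Y18.6
G1 X0.0 Y18.6
G1 X0.0 Y0.0
; layer 4
G0 Z20.3
G0 X0.0 Y0.0
G1 X16.4 Y0.0
G1 X16.4 Y18.6
G1 X0.0 Y18.6
G1 X0.0 Y0.0
M2 ; end

The solid is a rectangular box, roughly 16.4 × 18.6 mm footprint and 20.3 mm tall. Slicing at Δz = 5.1 mm — 4 equal slices spanning the solid's height, so layer i sits at z = i·h/4 — gives 4 non-empty perimeters. Each is a 4-segment closed polygon; G0 lifts to the layer z and rapids to the start vertex, then G1 traces the edges.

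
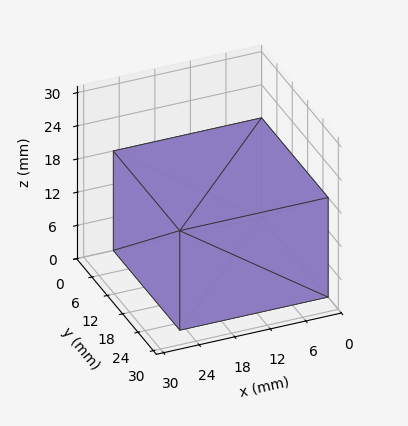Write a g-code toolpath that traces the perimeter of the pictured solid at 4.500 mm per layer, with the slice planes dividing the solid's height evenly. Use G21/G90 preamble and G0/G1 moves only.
Reading the render: the shape is a rectangular box, roughly 25 × 26 mm footprint and 18 mm tall (dimensions read to the nearest mm from the axis ticks). For the g-code, the solid's height is divided into equal slices at the stated Δz and each level perimeter traced with G1 moves after a G0 lift.

; perimeter-only toolpath
G21 ; units = mm
G90 ; absolute positioning
G28 ; home
; layer 1
G0 Z4.500
G0 X0.000 Y0.000
G1 X25.000 Y0.000
G1 X25.000 Y26.000
G1 X0.000 Y26.000
G1 X0.000 Y0.000
; layer 2
G0 Z9.000
G0 X0.000 Y0.000
G1 X25.000 Y0.000
G1 X25.000 Y26.000
G1 X0.000 Y26.000
G1 X0.000 Y0.000
; layer 3
G0 Z13.500
G0 X0.000 Y0.000
G1 X25.000 Y0.000
G1 X25.000 Y26.000
G1 X0.000 Y26.000
G1 X0.000 Y0.000
; layer 4
G0 Z18.000
G0 X0.000 Y0.000
G1 X25.000 Y0.000
G1 X25.000 Y26.000
G1 X0.000 Y26.000
G1 X0.000 Y0.000
M2 ; end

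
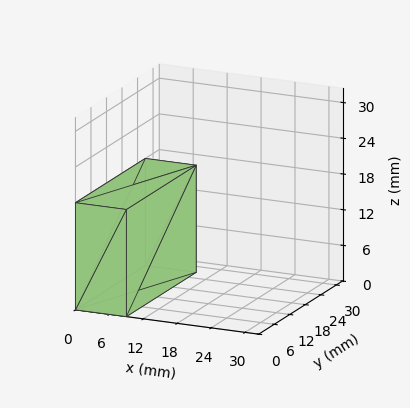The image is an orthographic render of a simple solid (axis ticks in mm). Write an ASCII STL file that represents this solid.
Reading the render: the shape is a rectangular box, roughly 9 × 27 mm footprint and 18 mm tall (dimensions read to the nearest mm from the axis ticks). For the STL, each face is triangulated and given an outward normal.

solid part
  facet normal 0.0000 0.0000 -1.0000
    outer loop
      vertex 9.00 27.00 0.00
      vertex 9.00 0.00 0.00
      vertex 0.00 0.00 0.00
    endloop
  endfacet
  facet normal 0.0000 0.0000 -1.0000
    outer loop
      vertex 0.00 27.00 0.00
      vertex 9.00 27.00 0.00
      vertex 0.00 0.00 0.00
    endloop
  endfacet
  facet normal 0.0000 0.0000 1.0000
    outer loop
      vertex 0.00 0.00 18.00
      vertex 9.00 0.00 18.00
      vertex 9.00 27.00 18.00
    endloop
  endfacet
  facet normal 0.0000 0.0000 1.0000
    outer loop
      vertex 0.00 0.00 18.00
      vertex 9.00 27.00 18.00
      vertex 0.00 27.00 18.00
    endloop
  endfacet
  facet normal 0.0000 -1.0000 0.0000
    outer loop
      vertex 0.00 0.00 0.00
      vertex 9.00 0.00 0.00
      vertex 9.00 0.00 18.00
    endloop
  endfacet
  facet normal 0.0000 -1.0000 0.0000
    outer loop
      vertex 0.00 0.00 0.00
      vertex 9.00 0.00 18.00
      vertex 0.00 0.00 18.00
    endloop
  endfacet
  facet normal 0.0000 1.0000 0.0000
    outer loop
      vertex 9.00 27.00 18.00
      vertex 9.00 27.00 0.00
      vertex 0.00 27.00 0.00
    endloop
  endfacet
  facet normal 0.0000 1.0000 0.0000
    outer loop
      vertex 0.00 27.00 18.00
      vertex 9.00 27.00 18.00
      vertex 0.00 27.00 0.00
    endloop
  endfacet
  facet normal -1.0000 0.0000 0.0000
    outer loop
      vertex 0.00 27.00 18.00
      vertex 0.00 27.00 0.00
      vertex 0.00 0.00 0.00
    endloop
  endfacet
  facet normal -1.0000 0.0000 0.0000
    outer loop
      vertex 0.00 0.00 18.00
      vertex 0.00 27.00 18.00
      vertex 0.00 0.00 0.00
    endloop
  endfacet
  facet normal 1.0000 0.0000 0.0000
    outer loop
      vertex 9.00 0.00 0.00
      vertex 9.00 27.00 0.00
      vertex 9.00 27.00 18.00
    endloop
  endfacet
  facet normal 1.0000 0.0000 0.0000
    outer loop
      vertex 9.00 0.00 0.00
      vertex 9.00 27.00 18.00
      vertex 9.00 0.00 18.00
    endloop
  endfacet
endsolid part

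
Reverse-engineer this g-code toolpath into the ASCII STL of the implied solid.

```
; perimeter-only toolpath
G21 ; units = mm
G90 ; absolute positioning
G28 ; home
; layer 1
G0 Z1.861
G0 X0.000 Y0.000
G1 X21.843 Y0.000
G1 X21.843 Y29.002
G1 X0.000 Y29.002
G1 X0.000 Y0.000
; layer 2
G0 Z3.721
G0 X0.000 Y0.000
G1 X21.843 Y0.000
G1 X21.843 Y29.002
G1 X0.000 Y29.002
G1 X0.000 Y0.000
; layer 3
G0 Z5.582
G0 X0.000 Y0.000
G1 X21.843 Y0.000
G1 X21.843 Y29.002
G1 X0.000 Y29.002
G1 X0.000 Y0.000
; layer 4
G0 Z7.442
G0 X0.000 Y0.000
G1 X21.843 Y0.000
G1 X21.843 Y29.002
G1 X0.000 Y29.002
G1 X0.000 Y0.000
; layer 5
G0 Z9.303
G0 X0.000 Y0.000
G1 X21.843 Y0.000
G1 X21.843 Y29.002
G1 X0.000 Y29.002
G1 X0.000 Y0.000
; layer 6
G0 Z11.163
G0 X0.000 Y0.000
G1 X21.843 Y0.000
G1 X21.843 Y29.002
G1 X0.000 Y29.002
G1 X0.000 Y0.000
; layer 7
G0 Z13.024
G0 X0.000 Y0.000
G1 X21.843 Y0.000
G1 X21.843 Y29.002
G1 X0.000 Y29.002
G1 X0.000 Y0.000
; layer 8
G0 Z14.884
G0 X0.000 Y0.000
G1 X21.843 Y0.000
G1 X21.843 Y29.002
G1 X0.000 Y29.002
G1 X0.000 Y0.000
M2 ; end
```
solid part
  facet normal 0.0000 0.0000 -1.0000
    outer loop
      vertex 21.843 29.002 0.000
      vertex 21.843 0.000 0.000
      vertex 0.000 0.000 0.000
    endloop
  endfacet
  facet normal 0.0000 0.0000 -1.0000
    outer loop
      vertex 0.000 29.002 0.000
      vertex 21.843 29.002 0.000
      vertex 0.000 0.000 0.000
    endloop
  endfacet
  facet normal 0.0000 0.0000 1.0000
    outer loop
      vertex 0.000 0.000 14.884
      vertex 21.843 0.000 14.884
      vertex 21.843 29.002 14.884
    endloop
  endfacet
  facet normal 0.0000 0.0000 1.0000
    outer loop
      vertex 0.000 0.000 14.884
      vertex 21.843 29.002 14.884
      vertex 0.000 29.002 14.884
    endloop
  endfacet
  facet normal 0.0000 -1.0000 0.0000
    outer loop
      vertex 0.000 0.000 0.000
      vertex 21.843 0.000 0.000
      vertex 21.843 0.000 14.884
    endloop
  endfacet
  facet normal 0.0000 -1.0000 0.0000
    outer loop
      vertex 0.000 0.000 0.000
      vertex 21.843 0.000 14.884
      vertex 0.000 0.000 14.884
    endloop
  endfacet
  facet normal 0.0000 1.0000 0.0000
    outer loop
      vertex 21.843 29.002 14.884
      vertex 21.843 29.002 0.000
      vertex 0.000 29.002 0.000
    endloop
  endfacet
  facet normal 0.0000 1.0000 0.0000
    outer loop
      vertex 0.000 29.002 14.884
      vertex 21.843 29.002 14.884
      vertex 0.000 29.002 0.000
    endloop
  endfacet
  facet normal -1.0000 0.0000 0.0000
    outer loop
      vertex 0.000 29.002 14.884
      vertex 0.000 29.002 0.000
      vertex 0.000 0.000 0.000
    endloop
  endfacet
  facet normal -1.0000 0.0000 0.0000
    outer loop
      vertex 0.000 0.000 14.884
      vertex 0.000 29.002 14.884
      vertex 0.000 0.000 0.000
    endloop
  endfacet
  facet normal 1.0000 0.0000 0.0000
    outer loop
      vertex 21.843 0.000 0.000
      vertex 21.843 29.002 0.000
      vertex 21.843 29.002 14.884
    endloop
  endfacet
  facet normal 1.0000 0.0000 0.0000
    outer loop
      vertex 21.843 0.000 0.000
      vertex 21.843 29.002 14.884
      vertex 21.843 0.000 14.884
    endloop
  endfacet
endsolid part

The G0 Z moves step by Δz≈1.861 mm. Every layer's G1 loop is the same polygon, so the solid is a straight extrusion of it from z=0 to z≈14.9. Closing with flat bottom and top caps and triangulating gives 12 facets — a rectangular box, roughly 21.8 × 29 mm footprint and 14.9 mm tall.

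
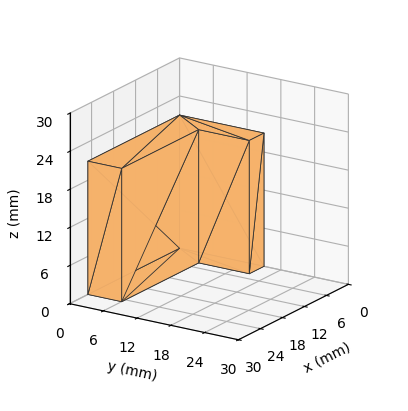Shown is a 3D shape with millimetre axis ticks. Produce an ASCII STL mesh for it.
Reading the render: the shape is an L-shaped prism: outer 25 × 15 mm, arm thicknesses ≈ 6 mm (horizontal) and 4 mm (vertical), extruded 21 mm in z (dimensions read to the nearest mm from the axis ticks). For the STL, each face is triangulated and given an outward normal.

solid part
  facet normal 0.0000 0.0000 -1.0000
    outer loop
      vertex 25.000 6.000 0.000
      vertex 25.000 0.000 0.000
      vertex 0.000 0.000 0.000
    endloop
  endfacet
  facet normal 0.0000 0.0000 -1.0000
    outer loop
      vertex 4.000 6.000 0.000
      vertex 25.000 6.000 0.000
      vertex 0.000 0.000 0.000
    endloop
  endfacet
  facet normal 0.0000 0.0000 -1.0000
    outer loop
      vertex 4.000 15.000 0.000
      vertex 4.000 6.000 0.000
      vertex 0.000 0.000 0.000
    endloop
  endfacet
  facet normal 0.0000 0.0000 -1.0000
    outer loop
      vertex 0.000 15.000 0.000
      vertex 4.000 15.000 0.000
      vertex 0.000 0.000 0.000
    endloop
  endfacet
  facet normal 0.0000 0.0000 1.0000
    outer loop
      vertex 0.000 0.000 21.000
      vertex 25.000 0.000 21.000
      vertex 25.000 6.000 21.000
    endloop
  endfacet
  facet normal 0.0000 0.0000 1.0000
    outer loop
      vertex 0.000 0.000 21.000
      vertex 25.000 6.000 21.000
      vertex 4.000 6.000 21.000
    endloop
  endfacet
  facet normal 0.0000 0.0000 1.0000
    outer loop
      vertex 0.000 0.000 21.000
      vertex 4.000 6.000 21.000
      vertex 4.000 15.000 21.000
    endloop
  endfacet
  facet normal 0.0000 0.0000 1.0000
    outer loop
      vertex 0.000 0.000 21.000
      vertex 4.000 15.000 21.000
      vertex 0.000 15.000 21.000
    endloop
  endfacet
  facet normal 0.0000 -1.0000 0.0000
    outer loop
      vertex 0.000 0.000 0.000
      vertex 25.000 0.000 0.000
      vertex 25.000 0.000 21.000
    endloop
  endfacet
  facet normal 0.0000 -1.0000 0.0000
    outer loop
      vertex 0.000 0.000 0.000
      vertex 25.000 0.000 21.000
      vertex 0.000 0.000 21.000
    endloop
  endfacet
  facet normal 1.0000 0.0000 0.0000
    outer loop
      vertex 25.000 0.000 0.000
      vertex 25.000 6.000 0.000
      vertex 25.000 6.000 21.000
    endloop
  endfacet
  facet normal 1.0000 0.0000 0.0000
    outer loop
      vertex 25.000 0.000 0.000
      vertex 25.000 6.000 21.000
      vertex 25.000 0.000 21.000
    endloop
  endfacet
  facet normal 0.0000 1.0000 0.0000
    outer loop
      vertex 25.000 6.000 0.000
      vertex 4.000 6.000 0.000
      vertex 4.000 6.000 21.000
    endloop
  endfacet
  facet normal 0.0000 1.0000 0.0000
    outer loop
      vertex 25.000 6.000 0.000
      vertex 4.000 6.000 21.000
      vertex 25.000 6.000 21.000
    endloop
  endfacet
  facet normal 1.0000 0.0000 0.0000
    outer loop
      vertex 4.000 6.000 0.000
      vertex 4.000 15.000 0.000
      vertex 4.000 15.000 21.000
    endloop
  endfacet
  facet normal 1.0000 0.0000 0.0000
    outer loop
      vertex 4.000 6.000 0.000
      vertex 4.000 15.000 21.000
      vertex 4.000 6.000 21.000
    endloop
  endfacet
  facet normal 0.0000 1.0000 0.0000
    outer loop
      vertex 4.000 15.000 0.000
      vertex 0.000 15.000 0.000
      vertex 0.000 15.000 21.000
    endloop
  endfacet
  facet normal 0.0000 1.0000 0.0000
    outer loop
      vertex 4.000 15.000 0.000
      vertex 0.000 15.000 21.000
      vertex 4.000 15.000 21.000
    endloop
  endfacet
  facet normal -1.0000 0.0000 0.0000
    outer loop
      vertex 0.000 15.000 0.000
      vertex 0.000 0.000 0.000
      vertex 0.000 0.000 21.000
    endloop
  endfacet
  facet normal -1.0000 0.0000 0.0000
    outer loop
      vertex 0.000 15.000 0.000
      vertex 0.000 0.000 21.000
      vertex 0.000 15.000 21.000
    endloop
  endfacet
endsolid part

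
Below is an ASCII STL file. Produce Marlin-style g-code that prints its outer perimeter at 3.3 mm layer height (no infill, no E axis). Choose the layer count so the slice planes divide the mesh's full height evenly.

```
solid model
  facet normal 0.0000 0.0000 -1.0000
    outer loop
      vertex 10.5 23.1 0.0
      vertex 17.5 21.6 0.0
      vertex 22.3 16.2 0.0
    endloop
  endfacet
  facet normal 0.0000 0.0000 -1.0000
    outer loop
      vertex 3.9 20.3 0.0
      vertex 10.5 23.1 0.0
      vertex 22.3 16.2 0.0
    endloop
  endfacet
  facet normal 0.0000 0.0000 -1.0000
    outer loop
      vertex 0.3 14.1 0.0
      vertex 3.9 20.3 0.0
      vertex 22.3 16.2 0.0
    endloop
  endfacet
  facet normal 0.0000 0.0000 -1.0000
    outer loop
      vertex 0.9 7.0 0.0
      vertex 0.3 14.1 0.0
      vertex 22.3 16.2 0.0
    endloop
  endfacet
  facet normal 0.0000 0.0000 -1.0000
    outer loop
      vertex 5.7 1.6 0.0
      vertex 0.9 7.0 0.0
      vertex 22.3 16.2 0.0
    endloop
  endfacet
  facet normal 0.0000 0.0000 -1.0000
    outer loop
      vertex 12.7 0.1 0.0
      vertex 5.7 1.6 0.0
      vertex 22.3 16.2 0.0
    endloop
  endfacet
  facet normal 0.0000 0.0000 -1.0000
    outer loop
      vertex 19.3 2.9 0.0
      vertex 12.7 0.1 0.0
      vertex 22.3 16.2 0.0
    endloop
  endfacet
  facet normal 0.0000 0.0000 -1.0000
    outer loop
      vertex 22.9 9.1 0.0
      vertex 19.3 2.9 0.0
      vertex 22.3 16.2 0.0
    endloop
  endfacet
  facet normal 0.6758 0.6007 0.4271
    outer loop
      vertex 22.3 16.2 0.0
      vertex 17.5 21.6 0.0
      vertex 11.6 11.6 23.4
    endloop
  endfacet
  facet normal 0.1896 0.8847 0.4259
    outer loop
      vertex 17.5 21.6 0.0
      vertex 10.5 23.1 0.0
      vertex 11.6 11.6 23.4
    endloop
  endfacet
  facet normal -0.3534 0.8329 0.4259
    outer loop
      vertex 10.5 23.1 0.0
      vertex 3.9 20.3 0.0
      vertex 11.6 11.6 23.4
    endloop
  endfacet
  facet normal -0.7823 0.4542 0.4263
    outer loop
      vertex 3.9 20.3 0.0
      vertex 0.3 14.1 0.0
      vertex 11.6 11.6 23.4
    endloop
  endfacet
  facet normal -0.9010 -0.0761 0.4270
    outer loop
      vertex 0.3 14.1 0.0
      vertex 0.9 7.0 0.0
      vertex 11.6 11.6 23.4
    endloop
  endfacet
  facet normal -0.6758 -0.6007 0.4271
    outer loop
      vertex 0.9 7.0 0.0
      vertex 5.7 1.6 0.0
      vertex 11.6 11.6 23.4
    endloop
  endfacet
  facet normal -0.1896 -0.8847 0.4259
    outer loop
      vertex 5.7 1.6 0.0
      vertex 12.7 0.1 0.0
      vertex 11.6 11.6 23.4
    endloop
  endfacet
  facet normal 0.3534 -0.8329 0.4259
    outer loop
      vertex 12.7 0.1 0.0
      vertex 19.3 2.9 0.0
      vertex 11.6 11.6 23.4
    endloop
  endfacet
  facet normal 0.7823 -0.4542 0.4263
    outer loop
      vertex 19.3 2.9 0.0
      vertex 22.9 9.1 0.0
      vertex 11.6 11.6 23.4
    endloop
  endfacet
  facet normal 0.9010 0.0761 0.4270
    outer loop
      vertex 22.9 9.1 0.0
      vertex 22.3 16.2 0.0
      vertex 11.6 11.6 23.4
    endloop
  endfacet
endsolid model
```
; perimeter-only toolpath
G21 ; units = mm
G90 ; absolute positioning
G28 ; home
; layer 1
G0 Z3.3
G0 X20.8 Y15.5
G1 X16.7 Y20.2
G1 X10.7 Y21.5
G1 X5.0 Y19.1
G1 X1.9 Y13.7
G1 X2.4 Y7.7
G1 X6.5 Y3.0
G1 X12.5 Y1.7
G1 X18.2 Y4.1
G1 X21.3 Y9.5
G1 X20.8 Y15.5
; layer 2
G0 Z6.7
G0 X19.2 Y14.9
G1 X15.8 Y18.7
G1 X10.8 Y19.8
G1 X6.1 Y17.8
G1 X3.5 Y13.4
G1 X4.0 Y8.3
G1 X7.4 Y4.5
G1 X12.4 Y3.4
G1 X17.1 Y5.4
G1 X19.7 Y9.8
G1 X19.2 Y14.9
; layer 3
G0 Z10.0
G0 X17.7 Y14.2
G1 X15.0 Y17.3
G1 X11.0 Y18.2
G1 X7.2 Y16.6
G1 X5.1 Y13.0
G1 X5.5 Y9.0
G1 X8.2 Y5.9
G1 X12.2 Y5.0
G1 X16.0 Y6.6
G1 X18.1 Y10.2
G1 X17.7 Y14.2
; layer 4
G0 Z13.4
G0 X16.2 Y13.6
G1 X14.1 Y15.9
G1 X11.1 Y16.5
G1 X8.3 Y15.3
G1 X6.8 Y12.7
G1 X7.0 Y9.6
G1 X9.1 Y7.3
G1 X12.1 Y6.7
G1 X14.9 Y7.9
G1 X16.4 Y10.5
G1 X16.2 Y13.6
; layer 5
G0 Z16.7
G0 X14.7 Y12.9
G1 X13.3 Y14.5
G1 X11.3 Y14.9
G1 X9.4 Y14.1
G1 X8.4 Y12.3
G1 X8.5 Y10.3
G1 X9.9 Y8.7
G1 X11.9 Y8.3
G1 X13.8 Y9.1
G1 X14.8 Y10.9
G1 X14.7 Y12.9
; layer 6
G0 Z20.1
G0 X13.1 Y12.3
G1 X12.4 Y13.0
G1 X11.4 Y13.2
G1 X10.5 Y12.8
G1 X10.0 Y12.0
G1 X10.1 Y10.9
G1 X10.8 Y10.2
G1 X11.8 Y10.0
G1 X12.7 Y10.4
G1 X13.2 Y11.2
G1 X13.1 Y12.3
M2 ; end

The solid is a regular 10-sided pyramid, base circumscribed radius ≈ 11.6 mm, apex at z ≈ 23.4 mm. Slicing at Δz = 3.3 mm — 7 equal slices spanning the solid's height, so layer i sits at z = i·h/7 — gives 6 non-empty perimeters. Each is a 10-segment closed polygon; G0 lifts to the layer z and rapids to the start vertex, then G1 traces the edges. The cross-section shrinks linearly with z (the slice at the apex is degenerate and omitted).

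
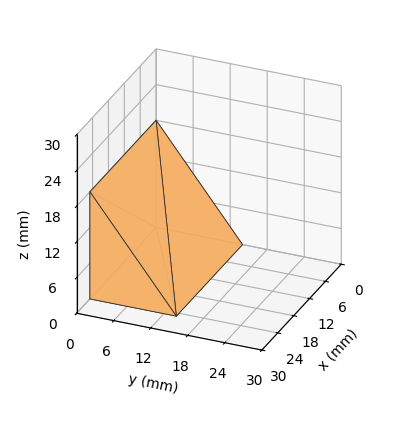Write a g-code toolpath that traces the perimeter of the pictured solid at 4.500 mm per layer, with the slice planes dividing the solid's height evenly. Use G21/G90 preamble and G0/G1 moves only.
Reading the render: the shape is a wedge (ramp): 25 × 14 mm base, rising to 18 mm along the y=0 edge and sloping linearly to z=0 at y=14 (dimensions read to the nearest mm from the axis ticks). For the g-code, the solid's height is divided into equal slices at the stated Δz and each level perimeter traced with G1 moves after a G0 lift.

; perimeter-only toolpath
G21 ; units = mm
G90 ; absolute positioning
G28 ; home
; layer 1
G0 Z4.500
G0 X0.000 Y0.000
G1 X25.000 Y0.000
G1 X25.000 Y10.500
G1 X0.000 Y10.500
G1 X0.000 Y0.000
; layer 2
G0 Z9.000
G0 X0.000 Y0.000
G1 X25.000 Y0.000
G1 X25.000 Y7.000
G1 X0.000 Y7.000
G1 X0.000 Y0.000
; layer 3
G0 Z13.500
G0 X0.000 Y0.000
G1 X25.000 Y0.000
G1 X25.000 Y3.500
G1 X0.000 Y3.500
G1 X0.000 Y0.000
M2 ; end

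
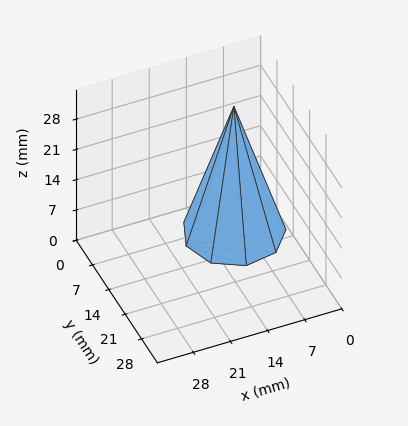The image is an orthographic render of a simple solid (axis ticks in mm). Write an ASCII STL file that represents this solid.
Reading the render: the shape is a regular 9-sided pyramid, base circumscribed radius ≈ 9 mm, apex at z ≈ 29 mm (dimensions read to the nearest mm from the axis ticks). For the STL, each face is triangulated and given an outward normal.

solid part
  facet normal 0.0000 0.0000 -1.0000
    outer loop
      vertex 10.563 17.863 0.000
      vertex 15.894 14.785 0.000
      vertex 18.000 9.000 0.000
    endloop
  endfacet
  facet normal 0.0000 0.0000 -1.0000
    outer loop
      vertex 4.500 16.794 0.000
      vertex 10.563 17.863 0.000
      vertex 18.000 9.000 0.000
    endloop
  endfacet
  facet normal 0.0000 0.0000 -1.0000
    outer loop
      vertex 0.543 12.078 0.000
      vertex 4.500 16.794 0.000
      vertex 18.000 9.000 0.000
    endloop
  endfacet
  facet normal 0.0000 0.0000 -1.0000
    outer loop
      vertex 0.543 5.922 0.000
      vertex 0.543 12.078 0.000
      vertex 18.000 9.000 0.000
    endloop
  endfacet
  facet normal 0.0000 0.0000 -1.0000
    outer loop
      vertex 4.500 1.206 0.000
      vertex 0.543 5.922 0.000
      vertex 18.000 9.000 0.000
    endloop
  endfacet
  facet normal 0.0000 0.0000 -1.0000
    outer loop
      vertex 10.563 0.137 0.000
      vertex 4.500 1.206 0.000
      vertex 18.000 9.000 0.000
    endloop
  endfacet
  facet normal 0.0000 0.0000 -1.0000
    outer loop
      vertex 15.894 3.215 0.000
      vertex 10.563 0.137 0.000
      vertex 18.000 9.000 0.000
    endloop
  endfacet
  facet normal 0.9021 0.3284 0.2800
    outer loop
      vertex 18.000 9.000 0.000
      vertex 15.894 14.785 0.000
      vertex 9.000 9.000 29.000
    endloop
  endfacet
  facet normal 0.4800 0.8314 0.2800
    outer loop
      vertex 15.894 14.785 0.000
      vertex 10.563 17.863 0.000
      vertex 9.000 9.000 29.000
    endloop
  endfacet
  facet normal -0.1667 0.9454 0.2800
    outer loop
      vertex 10.563 17.863 0.000
      vertex 4.500 16.794 0.000
      vertex 9.000 9.000 29.000
    endloop
  endfacet
  facet normal -0.7354 0.6171 0.2800
    outer loop
      vertex 4.500 16.794 0.000
      vertex 0.543 12.078 0.000
      vertex 9.000 9.000 29.000
    endloop
  endfacet
  facet normal -0.9600 0.0000 0.2800
    outer loop
      vertex 0.543 12.078 0.000
      vertex 0.543 5.922 0.000
      vertex 9.000 9.000 29.000
    endloop
  endfacet
  facet normal -0.7354 -0.6171 0.2800
    outer loop
      vertex 0.543 5.922 0.000
      vertex 4.500 1.206 0.000
      vertex 9.000 9.000 29.000
    endloop
  endfacet
  facet normal -0.1667 -0.9454 0.2800
    outer loop
      vertex 4.500 1.206 0.000
      vertex 10.563 0.137 0.000
      vertex 9.000 9.000 29.000
    endloop
  endfacet
  facet normal 0.4800 -0.8314 0.2800
    outer loop
      vertex 10.563 0.137 0.000
      vertex 15.894 3.215 0.000
      vertex 9.000 9.000 29.000
    endloop
  endfacet
  facet normal 0.9021 -0.3284 0.2800
    outer loop
      vertex 15.894 3.215 0.000
      vertex 18.000 9.000 0.000
      vertex 9.000 9.000 29.000
    endloop
  endfacet
endsolid part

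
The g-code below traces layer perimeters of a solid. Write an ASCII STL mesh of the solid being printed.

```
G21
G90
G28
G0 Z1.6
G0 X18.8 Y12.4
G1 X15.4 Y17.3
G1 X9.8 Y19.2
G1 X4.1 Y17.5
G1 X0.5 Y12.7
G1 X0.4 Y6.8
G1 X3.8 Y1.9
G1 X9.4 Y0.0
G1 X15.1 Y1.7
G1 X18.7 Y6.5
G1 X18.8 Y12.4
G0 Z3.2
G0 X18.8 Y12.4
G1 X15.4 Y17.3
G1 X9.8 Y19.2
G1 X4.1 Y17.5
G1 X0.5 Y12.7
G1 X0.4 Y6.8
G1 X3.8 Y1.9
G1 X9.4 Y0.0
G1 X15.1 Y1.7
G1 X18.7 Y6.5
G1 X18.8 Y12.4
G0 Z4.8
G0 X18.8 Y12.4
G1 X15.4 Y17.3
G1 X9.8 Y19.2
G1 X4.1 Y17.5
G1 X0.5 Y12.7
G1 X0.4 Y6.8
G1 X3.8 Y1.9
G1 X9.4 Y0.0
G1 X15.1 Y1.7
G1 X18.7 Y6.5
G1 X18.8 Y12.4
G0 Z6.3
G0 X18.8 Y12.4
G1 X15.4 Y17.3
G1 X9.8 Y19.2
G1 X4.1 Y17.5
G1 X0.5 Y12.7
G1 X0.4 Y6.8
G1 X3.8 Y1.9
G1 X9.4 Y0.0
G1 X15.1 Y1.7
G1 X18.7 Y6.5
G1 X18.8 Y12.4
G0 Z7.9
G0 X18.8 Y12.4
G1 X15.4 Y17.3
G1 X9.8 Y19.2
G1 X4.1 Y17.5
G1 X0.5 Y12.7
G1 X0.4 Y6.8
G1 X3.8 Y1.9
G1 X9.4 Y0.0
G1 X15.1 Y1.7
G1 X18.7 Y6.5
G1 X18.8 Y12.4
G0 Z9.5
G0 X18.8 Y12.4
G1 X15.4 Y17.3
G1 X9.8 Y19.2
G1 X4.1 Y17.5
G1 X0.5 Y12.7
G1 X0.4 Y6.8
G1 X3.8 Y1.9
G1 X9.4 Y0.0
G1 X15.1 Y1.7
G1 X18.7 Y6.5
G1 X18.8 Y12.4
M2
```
solid part
  facet normal 0.0000 0.0000 -1.0000
    outer loop
      vertex 9.8 19.2 0.0
      vertex 15.4 17.3 0.0
      vertex 18.8 12.4 0.0
    endloop
  endfacet
  facet normal 0.0000 0.0000 -1.0000
    outer loop
      vertex 4.1 17.5 0.0
      vertex 9.8 19.2 0.0
      vertex 18.8 12.4 0.0
    endloop
  endfacet
  facet normal 0.0000 0.0000 -1.0000
    outer loop
      vertex 0.5 12.7 0.0
      vertex 4.1 17.5 0.0
      vertex 18.8 12.4 0.0
    endloop
  endfacet
  facet normal 0.0000 0.0000 -1.0000
    outer loop
      vertex 0.4 6.8 0.0
      vertex 0.5 12.7 0.0
      vertex 18.8 12.4 0.0
    endloop
  endfacet
  facet normal 0.0000 0.0000 -1.0000
    outer loop
      vertex 3.8 1.9 0.0
      vertex 0.4 6.8 0.0
      vertex 18.8 12.4 0.0
    endloop
  endfacet
  facet normal 0.0000 0.0000 -1.0000
    outer loop
      vertex 9.4 0.0 0.0
      vertex 3.8 1.9 0.0
      vertex 18.8 12.4 0.0
    endloop
  endfacet
  facet normal 0.0000 0.0000 -1.0000
    outer loop
      vertex 15.1 1.7 0.0
      vertex 9.4 0.0 0.0
      vertex 18.8 12.4 0.0
    endloop
  endfacet
  facet normal 0.0000 0.0000 -1.0000
    outer loop
      vertex 18.7 6.5 0.0
      vertex 15.1 1.7 0.0
      vertex 18.8 12.4 0.0
    endloop
  endfacet
  facet normal 0.0000 0.0000 1.0000
    outer loop
      vertex 18.8 12.4 9.5
      vertex 15.4 17.3 9.5
      vertex 9.8 19.2 9.5
    endloop
  endfacet
  facet normal 0.0000 0.0000 1.0000
    outer loop
      vertex 18.8 12.4 9.5
      vertex 9.8 19.2 9.5
      vertex 4.1 17.5 9.5
    endloop
  endfacet
  facet normal 0.0000 0.0000 1.0000
    outer loop
      vertex 18.8 12.4 9.5
      vertex 4.1 17.5 9.5
      vertex 0.5 12.7 9.5
    endloop
  endfacet
  facet normal 0.0000 0.0000 1.0000
    outer loop
      vertex 18.8 12.4 9.5
      vertex 0.5 12.7 9.5
      vertex 0.4 6.8 9.5
    endloop
  endfacet
  facet normal 0.0000 0.0000 1.0000
    outer loop
      vertex 18.8 12.4 9.5
      vertex 0.4 6.8 9.5
      vertex 3.8 1.9 9.5
    endloop
  endfacet
  facet normal 0.0000 0.0000 1.0000
    outer loop
      vertex 18.8 12.4 9.5
      vertex 3.8 1.9 9.5
      vertex 9.4 0.0 9.5
    endloop
  endfacet
  facet normal 0.0000 0.0000 1.0000
    outer loop
      vertex 18.8 12.4 9.5
      vertex 9.4 0.0 9.5
      vertex 15.1 1.7 9.5
    endloop
  endfacet
  facet normal 0.0000 0.0000 1.0000
    outer loop
      vertex 18.8 12.4 9.5
      vertex 15.1 1.7 9.5
      vertex 18.7 6.5 9.5
    endloop
  endfacet
  facet normal 0.8216 0.5701 0.0000
    outer loop
      vertex 18.8 12.4 0.0
      vertex 15.4 17.3 0.0
      vertex 15.4 17.3 9.5
    endloop
  endfacet
  facet normal 0.8216 0.5701 0.0000
    outer loop
      vertex 18.8 12.4 0.0
      vertex 15.4 17.3 9.5
      vertex 18.8 12.4 9.5
    endloop
  endfacet
  facet normal 0.3213 0.9470 0.0000
    outer loop
      vertex 15.4 17.3 0.0
      vertex 9.8 19.2 0.0
      vertex 9.8 19.2 9.5
    endloop
  endfacet
  facet normal 0.3213 0.9470 0.0000
    outer loop
      vertex 15.4 17.3 0.0
      vertex 9.8 19.2 9.5
      vertex 15.4 17.3 9.5
    endloop
  endfacet
  facet normal -0.2858 0.9583 0.0000
    outer loop
      vertex 9.8 19.2 0.0
      vertex 4.1 17.5 0.0
      vertex 4.1 17.5 9.5
    endloop
  endfacet
  facet normal -0.2858 0.9583 0.0000
    outer loop
      vertex 9.8 19.2 0.0
      vertex 4.1 17.5 9.5
      vertex 9.8 19.2 9.5
    endloop
  endfacet
  facet normal -0.8000 0.6000 0.0000
    outer loop
      vertex 4.1 17.5 0.0
      vertex 0.5 12.7 0.0
      vertex 0.5 12.7 9.5
    endloop
  endfacet
  facet normal -0.8000 0.6000 0.0000
    outer loop
      vertex 4.1 17.5 0.0
      vertex 0.5 12.7 9.5
      vertex 4.1 17.5 9.5
    endloop
  endfacet
  facet normal -0.9999 0.0169 0.0000
    outer loop
      vertex 0.5 12.7 0.0
      vertex 0.4 6.8 0.0
      vertex 0.4 6.8 9.5
    endloop
  endfacet
  facet normal -0.9999 0.0169 0.0000
    outer loop
      vertex 0.5 12.7 0.0
      vertex 0.4 6.8 9.5
      vertex 0.5 12.7 9.5
    endloop
  endfacet
  facet normal -0.8216 -0.5701 0.0000
    outer loop
      vertex 0.4 6.8 0.0
      vertex 3.8 1.9 0.0
      vertex 3.8 1.9 9.5
    endloop
  endfacet
  facet normal -0.8216 -0.5701 0.0000
    outer loop
      vertex 0.4 6.8 0.0
      vertex 3.8 1.9 9.5
      vertex 0.4 6.8 9.5
    endloop
  endfacet
  facet normal -0.3213 -0.9470 0.0000
    outer loop
      vertex 3.8 1.9 0.0
      vertex 9.4 0.0 0.0
      vertex 9.4 0.0 9.5
    endloop
  endfacet
  facet normal -0.3213 -0.9470 0.0000
    outer loop
      vertex 3.8 1.9 0.0
      vertex 9.4 0.0 9.5
      vertex 3.8 1.9 9.5
    endloop
  endfacet
  facet normal 0.2858 -0.9583 0.0000
    outer loop
      vertex 9.4 0.0 0.0
      vertex 15.1 1.7 0.0
      vertex 15.1 1.7 9.5
    endloop
  endfacet
  facet normal 0.2858 -0.9583 0.0000
    outer loop
      vertex 9.4 0.0 0.0
      vertex 15.1 1.7 9.5
      vertex 9.4 0.0 9.5
    endloop
  endfacet
  facet normal 0.8000 -0.6000 0.0000
    outer loop
      vertex 15.1 1.7 0.0
      vertex 18.7 6.5 0.0
      vertex 18.7 6.5 9.5
    endloop
  endfacet
  facet normal 0.8000 -0.6000 0.0000
    outer loop
      vertex 15.1 1.7 0.0
      vertex 18.7 6.5 9.5
      vertex 15.1 1.7 9.5
    endloop
  endfacet
  facet normal 0.9999 -0.0169 0.0000
    outer loop
      vertex 18.7 6.5 0.0
      vertex 18.8 12.4 0.0
      vertex 18.8 12.4 9.5
    endloop
  endfacet
  facet normal 0.9999 -0.0169 0.0000
    outer loop
      vertex 18.7 6.5 0.0
      vertex 18.8 12.4 9.5
      vertex 18.7 6.5 9.5
    endloop
  endfacet
endsolid part

The G0 Z moves step by Δz≈1.6 mm. Every layer's G1 loop is the same polygon, so the solid is a straight extrusion of it from z=0 to z≈9.5. Closing with flat bottom and top caps and triangulating gives 36 facets — a regular 10-sided prism (a cylinder approximated with 10 flat sides), circumscribed radius ≈ 9.6 mm, height ≈ 9.5 mm.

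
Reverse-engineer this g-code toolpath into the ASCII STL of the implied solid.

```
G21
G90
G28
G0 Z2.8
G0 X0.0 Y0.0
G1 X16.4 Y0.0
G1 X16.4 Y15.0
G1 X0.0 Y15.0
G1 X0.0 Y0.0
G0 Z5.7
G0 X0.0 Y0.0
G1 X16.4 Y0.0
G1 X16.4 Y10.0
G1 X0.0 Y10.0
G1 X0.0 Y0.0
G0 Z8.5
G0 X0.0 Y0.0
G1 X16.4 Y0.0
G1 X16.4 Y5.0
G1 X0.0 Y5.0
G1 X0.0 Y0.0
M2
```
solid part
  facet normal 0.0000 0.0000 -1.0000
    outer loop
      vertex 16.4 20.0 0.0
      vertex 16.4 0.0 0.0
      vertex 0.0 0.0 0.0
    endloop
  endfacet
  facet normal 0.0000 0.0000 -1.0000
    outer loop
      vertex 0.0 20.0 0.0
      vertex 16.4 20.0 0.0
      vertex 0.0 0.0 0.0
    endloop
  endfacet
  facet normal 0.0000 -1.0000 0.0000
    outer loop
      vertex 0.0 0.0 0.0
      vertex 16.4 0.0 0.0
      vertex 16.4 0.0 11.3
    endloop
  endfacet
  facet normal 0.0000 -1.0000 0.0000
    outer loop
      vertex 0.0 0.0 0.0
      vertex 16.4 0.0 11.3
      vertex 0.0 0.0 11.3
    endloop
  endfacet
  facet normal 0.0000 0.4919 0.8706
    outer loop
      vertex 0.0 0.0 11.3
      vertex 16.4 0.0 11.3
      vertex 16.4 20.0 0.0
    endloop
  endfacet
  facet normal 0.0000 0.4919 0.8706
    outer loop
      vertex 0.0 0.0 11.3
      vertex 16.4 20.0 0.0
      vertex 0.0 20.0 0.0
    endloop
  endfacet
  facet normal -1.0000 0.0000 0.0000
    outer loop
      vertex 0.0 0.0 11.3
      vertex 0.0 20.0 0.0
      vertex 0.0 0.0 0.0
    endloop
  endfacet
  facet normal 1.0000 0.0000 0.0000
    outer loop
      vertex 16.4 0.0 0.0
      vertex 16.4 20.0 0.0
      vertex 16.4 0.0 11.3
    endloop
  endfacet
endsolid part

The G0 Z moves step by Δz≈2.8 mm. The G1 loops shrink linearly with z, so the solid tapers from its base footprint up to z≈11.3. Closing with a flat bottom cap and the tapered top and triangulating gives 8 facets — a wedge (ramp): 16.4 × 20 mm base, rising to 11.3 mm along the y=0 edge and sloping linearly to z=0 at y=20.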